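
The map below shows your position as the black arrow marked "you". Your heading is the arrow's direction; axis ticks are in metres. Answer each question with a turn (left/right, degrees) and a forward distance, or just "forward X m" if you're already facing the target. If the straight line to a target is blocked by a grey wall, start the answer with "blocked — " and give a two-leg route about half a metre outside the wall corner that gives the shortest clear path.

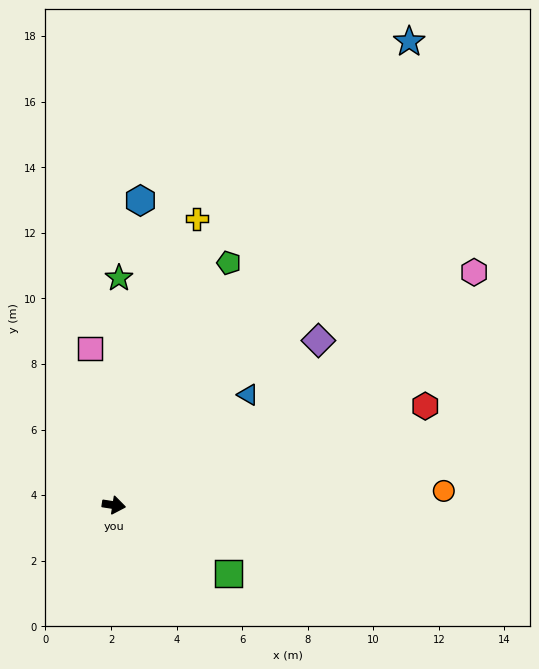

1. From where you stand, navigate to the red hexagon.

turn left 26°, forward 10.0 m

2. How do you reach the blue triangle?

turn left 48°, forward 5.3 m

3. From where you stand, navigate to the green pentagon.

turn left 73°, forward 8.2 m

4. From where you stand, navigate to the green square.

turn right 22°, forward 4.1 m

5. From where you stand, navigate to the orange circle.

turn left 11°, forward 10.1 m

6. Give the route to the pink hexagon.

turn left 42°, forward 13.1 m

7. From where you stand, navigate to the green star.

turn left 98°, forward 6.9 m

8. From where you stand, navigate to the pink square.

turn left 107°, forward 4.8 m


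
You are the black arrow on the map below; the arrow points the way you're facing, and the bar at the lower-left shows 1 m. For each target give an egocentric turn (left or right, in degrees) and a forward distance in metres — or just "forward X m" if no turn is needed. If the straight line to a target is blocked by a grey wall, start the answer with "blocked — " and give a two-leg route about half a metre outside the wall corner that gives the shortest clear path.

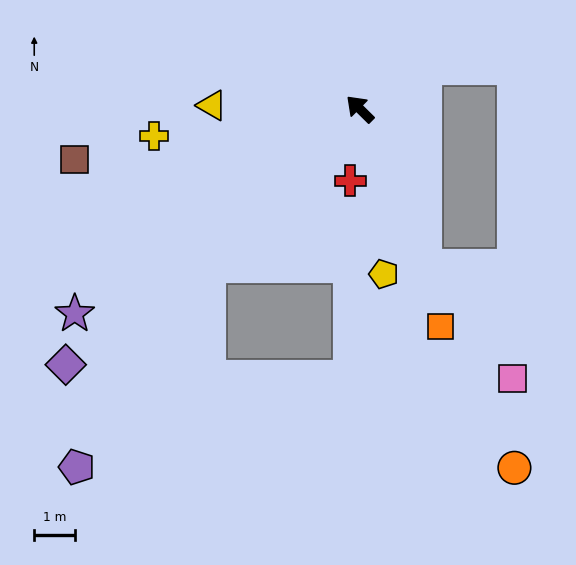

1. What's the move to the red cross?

turn left 127°, forward 1.8 m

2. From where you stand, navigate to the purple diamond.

turn left 86°, forward 9.5 m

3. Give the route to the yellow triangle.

turn left 43°, forward 3.6 m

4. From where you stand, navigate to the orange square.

turn left 155°, forward 5.7 m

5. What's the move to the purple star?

turn left 80°, forward 8.6 m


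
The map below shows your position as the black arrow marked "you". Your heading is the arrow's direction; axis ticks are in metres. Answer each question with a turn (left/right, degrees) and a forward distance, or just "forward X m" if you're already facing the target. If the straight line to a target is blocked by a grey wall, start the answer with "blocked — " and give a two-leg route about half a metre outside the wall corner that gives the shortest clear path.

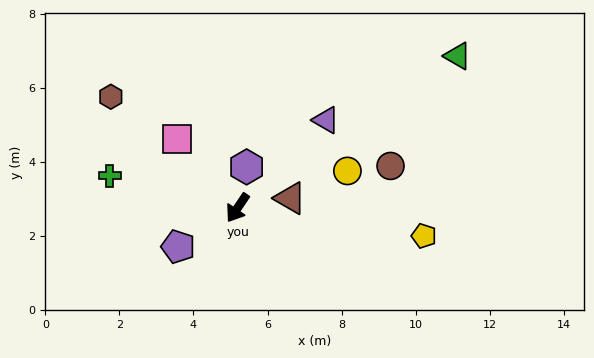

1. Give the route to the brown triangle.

turn left 134°, forward 1.4 m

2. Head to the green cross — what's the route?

turn right 70°, forward 3.6 m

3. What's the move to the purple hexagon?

turn right 158°, forward 1.1 m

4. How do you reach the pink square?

turn right 105°, forward 2.5 m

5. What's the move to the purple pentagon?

turn right 23°, forward 1.9 m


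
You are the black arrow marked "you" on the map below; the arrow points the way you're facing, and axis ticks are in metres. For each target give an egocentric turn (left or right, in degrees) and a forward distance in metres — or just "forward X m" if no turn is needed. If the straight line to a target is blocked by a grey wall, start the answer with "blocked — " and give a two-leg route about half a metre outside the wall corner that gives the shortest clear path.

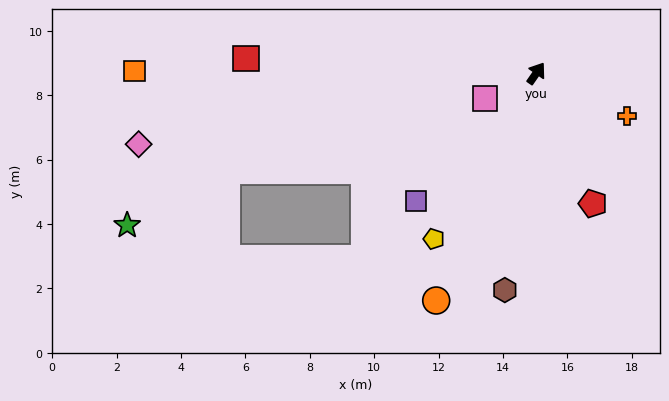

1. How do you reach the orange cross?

turn right 81°, forward 3.1 m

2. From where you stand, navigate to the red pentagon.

turn right 122°, forward 4.4 m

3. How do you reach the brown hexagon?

turn right 154°, forward 6.8 m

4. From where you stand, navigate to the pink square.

turn left 151°, forward 1.8 m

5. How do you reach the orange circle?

turn right 169°, forward 7.7 m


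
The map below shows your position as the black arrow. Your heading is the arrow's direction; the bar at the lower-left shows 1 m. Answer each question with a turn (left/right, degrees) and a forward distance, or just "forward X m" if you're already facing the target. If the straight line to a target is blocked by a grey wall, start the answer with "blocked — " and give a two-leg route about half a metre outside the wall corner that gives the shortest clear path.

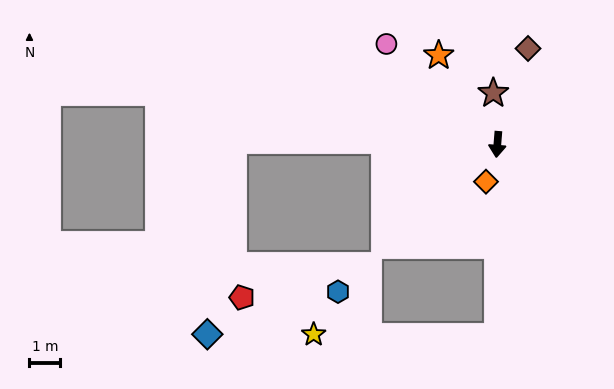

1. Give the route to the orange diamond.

turn right 12°, forward 1.3 m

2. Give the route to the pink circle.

turn right 128°, forward 4.9 m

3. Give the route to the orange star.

turn right 142°, forward 3.5 m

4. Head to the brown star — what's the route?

turn right 171°, forward 1.7 m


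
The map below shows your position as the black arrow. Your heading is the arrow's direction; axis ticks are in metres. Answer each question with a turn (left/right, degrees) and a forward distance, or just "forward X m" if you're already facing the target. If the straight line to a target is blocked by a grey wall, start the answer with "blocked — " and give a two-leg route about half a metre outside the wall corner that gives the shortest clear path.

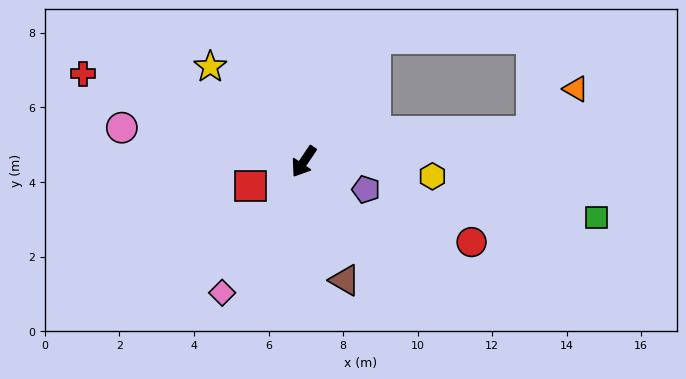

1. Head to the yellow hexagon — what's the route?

turn left 117°, forward 3.5 m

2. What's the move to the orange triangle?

blocked — turn left 131°, forward 6.2 m, then turn left 37°, forward 1.7 m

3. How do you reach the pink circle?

turn right 67°, forward 5.0 m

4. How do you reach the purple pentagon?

turn left 100°, forward 1.8 m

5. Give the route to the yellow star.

turn right 101°, forward 3.6 m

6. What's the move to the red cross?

turn right 78°, forward 6.4 m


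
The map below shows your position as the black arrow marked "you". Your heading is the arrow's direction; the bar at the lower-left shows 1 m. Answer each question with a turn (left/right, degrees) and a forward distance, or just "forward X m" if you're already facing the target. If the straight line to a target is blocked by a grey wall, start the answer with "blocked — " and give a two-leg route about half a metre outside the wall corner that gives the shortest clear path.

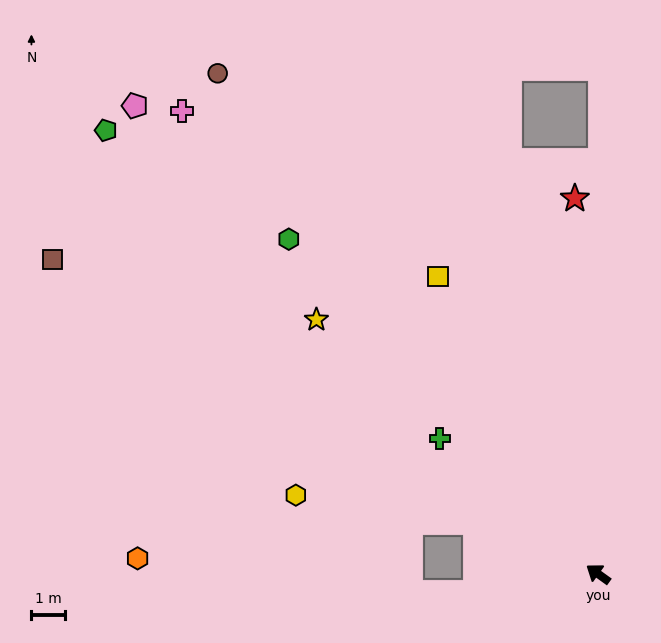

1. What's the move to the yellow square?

turn right 26°, forward 10.0 m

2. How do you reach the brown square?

turn left 6°, forward 18.6 m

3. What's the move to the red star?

turn right 51°, forward 11.1 m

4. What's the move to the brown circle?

turn right 17°, forward 18.6 m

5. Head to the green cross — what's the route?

turn right 5°, forward 6.1 m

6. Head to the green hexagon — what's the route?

turn right 11°, forward 13.5 m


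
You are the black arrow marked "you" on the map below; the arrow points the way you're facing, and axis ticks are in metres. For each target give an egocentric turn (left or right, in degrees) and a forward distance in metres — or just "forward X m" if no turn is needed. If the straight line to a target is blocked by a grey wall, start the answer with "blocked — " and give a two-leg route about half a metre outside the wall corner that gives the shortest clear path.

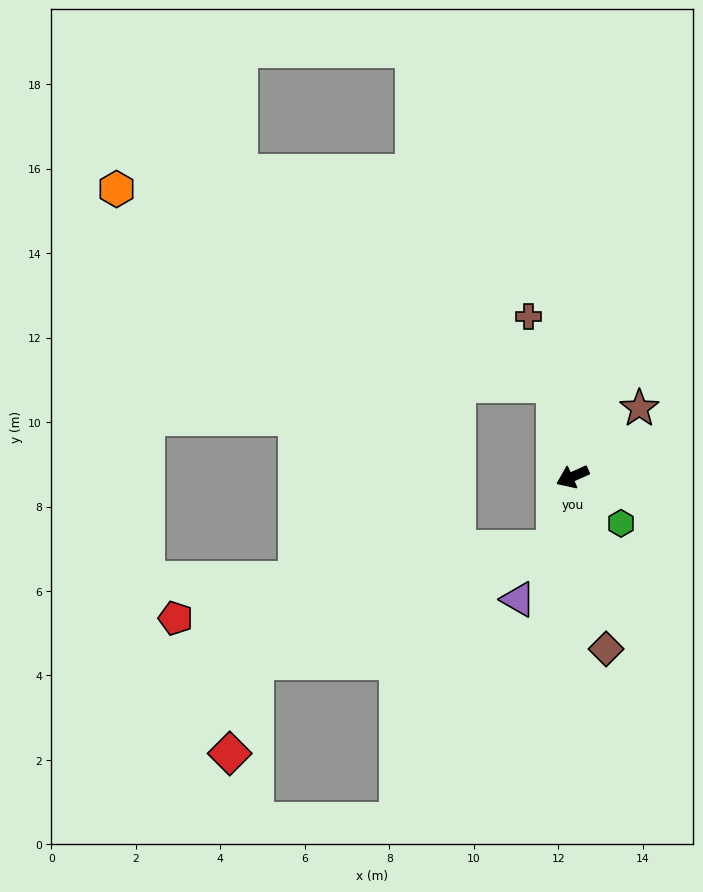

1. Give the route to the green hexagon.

turn left 112°, forward 1.6 m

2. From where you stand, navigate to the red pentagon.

blocked — turn left 51°, forward 1.8 m, then turn right 65°, forward 9.1 m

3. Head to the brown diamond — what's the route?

turn left 77°, forward 4.2 m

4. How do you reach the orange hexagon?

blocked — turn right 102°, forward 2.2 m, then turn left 54°, forward 11.3 m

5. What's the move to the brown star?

turn right 158°, forward 2.3 m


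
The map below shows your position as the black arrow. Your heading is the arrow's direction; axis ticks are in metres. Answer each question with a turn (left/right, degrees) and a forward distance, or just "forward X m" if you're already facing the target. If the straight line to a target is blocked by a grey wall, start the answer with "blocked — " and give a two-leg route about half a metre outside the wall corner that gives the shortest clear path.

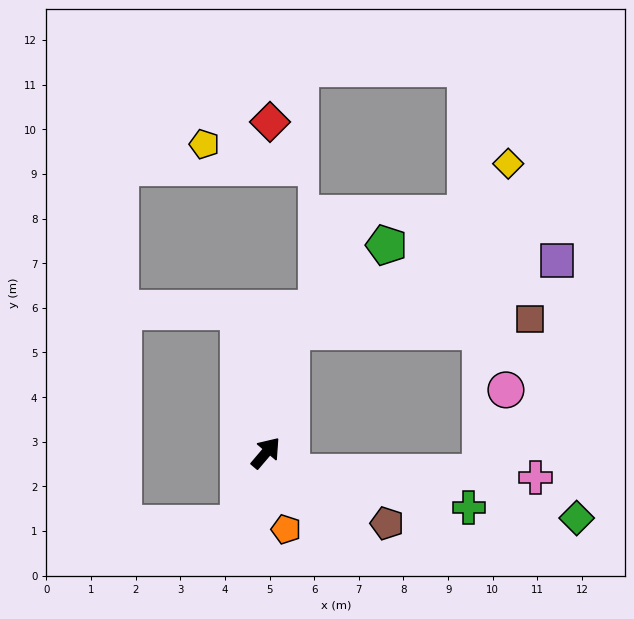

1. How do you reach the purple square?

blocked — turn left 29°, forward 2.8 m, then turn right 64°, forward 6.2 m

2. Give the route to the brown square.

blocked — turn left 29°, forward 2.8 m, then turn right 76°, forward 5.4 m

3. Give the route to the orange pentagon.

turn right 125°, forward 1.8 m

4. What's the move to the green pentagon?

blocked — turn left 29°, forward 2.8 m, then turn right 37°, forward 2.9 m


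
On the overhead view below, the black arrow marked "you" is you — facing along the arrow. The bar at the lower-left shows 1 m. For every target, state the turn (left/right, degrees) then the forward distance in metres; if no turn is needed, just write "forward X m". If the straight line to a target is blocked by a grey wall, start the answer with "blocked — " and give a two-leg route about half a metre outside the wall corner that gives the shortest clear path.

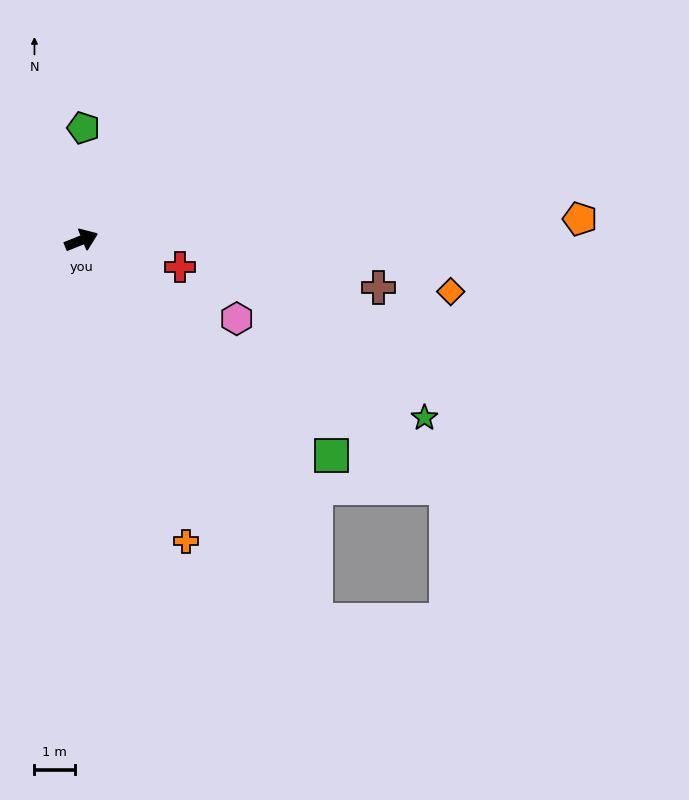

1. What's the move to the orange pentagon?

turn right 19°, forward 12.4 m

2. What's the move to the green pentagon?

turn left 67°, forward 2.8 m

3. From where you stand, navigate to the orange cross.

turn right 93°, forward 7.9 m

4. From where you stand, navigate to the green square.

turn right 63°, forward 8.2 m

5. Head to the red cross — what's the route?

turn right 37°, forward 2.5 m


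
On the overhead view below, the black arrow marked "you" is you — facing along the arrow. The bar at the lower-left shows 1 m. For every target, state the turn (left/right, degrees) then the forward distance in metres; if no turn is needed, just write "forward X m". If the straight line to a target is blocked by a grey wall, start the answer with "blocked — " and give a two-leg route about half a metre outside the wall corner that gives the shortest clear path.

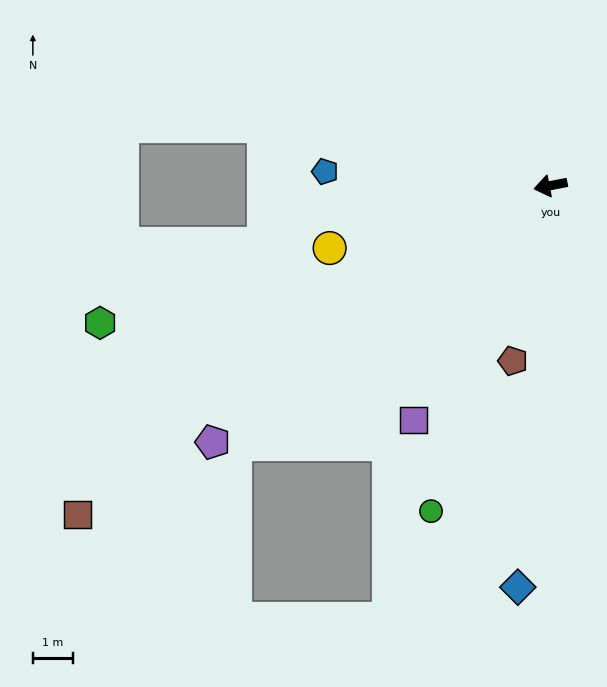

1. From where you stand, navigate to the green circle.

turn left 59°, forward 8.7 m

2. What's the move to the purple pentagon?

turn left 26°, forward 10.6 m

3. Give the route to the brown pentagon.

turn left 67°, forward 4.5 m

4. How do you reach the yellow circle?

turn left 5°, forward 5.7 m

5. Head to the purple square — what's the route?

turn left 49°, forward 6.8 m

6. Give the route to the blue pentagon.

turn right 15°, forward 5.6 m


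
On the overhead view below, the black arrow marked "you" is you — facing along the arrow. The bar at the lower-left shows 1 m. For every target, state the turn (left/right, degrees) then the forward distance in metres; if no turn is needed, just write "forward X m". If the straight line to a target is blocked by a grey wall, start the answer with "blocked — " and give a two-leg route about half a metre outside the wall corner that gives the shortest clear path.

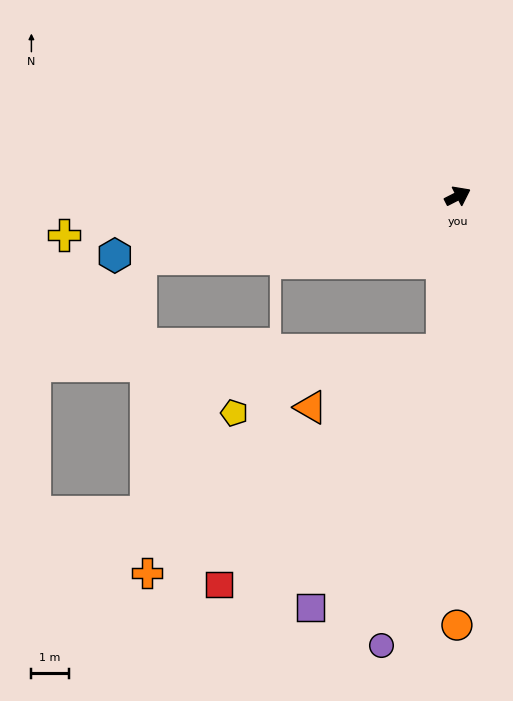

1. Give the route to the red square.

blocked — turn right 123°, forward 4.1 m, then turn right 37°, forward 8.6 m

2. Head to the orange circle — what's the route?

turn right 117°, forward 11.5 m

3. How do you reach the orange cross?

blocked — turn right 123°, forward 4.1 m, then turn right 47°, forward 9.9 m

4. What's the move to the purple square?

blocked — turn right 123°, forward 4.1 m, then turn right 21°, forward 7.7 m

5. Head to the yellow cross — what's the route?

turn left 159°, forward 10.6 m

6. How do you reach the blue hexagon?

turn left 163°, forward 9.3 m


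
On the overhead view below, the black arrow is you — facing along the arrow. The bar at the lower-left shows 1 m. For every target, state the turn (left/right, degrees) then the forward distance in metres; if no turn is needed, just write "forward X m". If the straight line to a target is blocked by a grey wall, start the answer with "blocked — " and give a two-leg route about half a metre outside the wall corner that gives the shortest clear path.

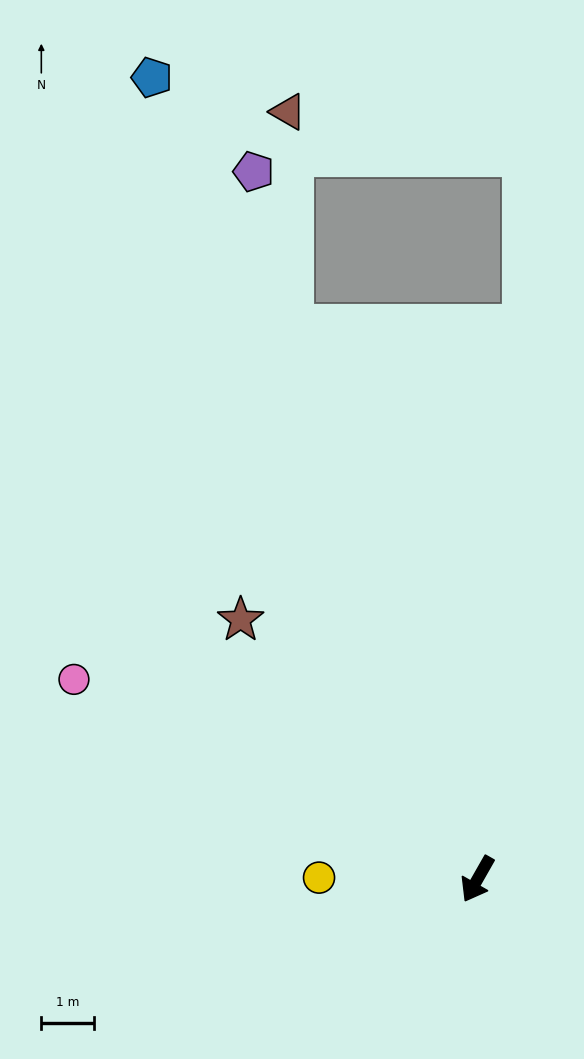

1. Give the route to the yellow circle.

turn right 61°, forward 3.0 m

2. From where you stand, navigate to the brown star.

turn right 108°, forward 6.7 m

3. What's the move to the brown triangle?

blocked — turn right 132°, forward 11.1 m, then turn right 18°, forward 4.1 m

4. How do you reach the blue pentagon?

turn right 128°, forward 16.4 m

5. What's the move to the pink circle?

turn right 87°, forward 8.6 m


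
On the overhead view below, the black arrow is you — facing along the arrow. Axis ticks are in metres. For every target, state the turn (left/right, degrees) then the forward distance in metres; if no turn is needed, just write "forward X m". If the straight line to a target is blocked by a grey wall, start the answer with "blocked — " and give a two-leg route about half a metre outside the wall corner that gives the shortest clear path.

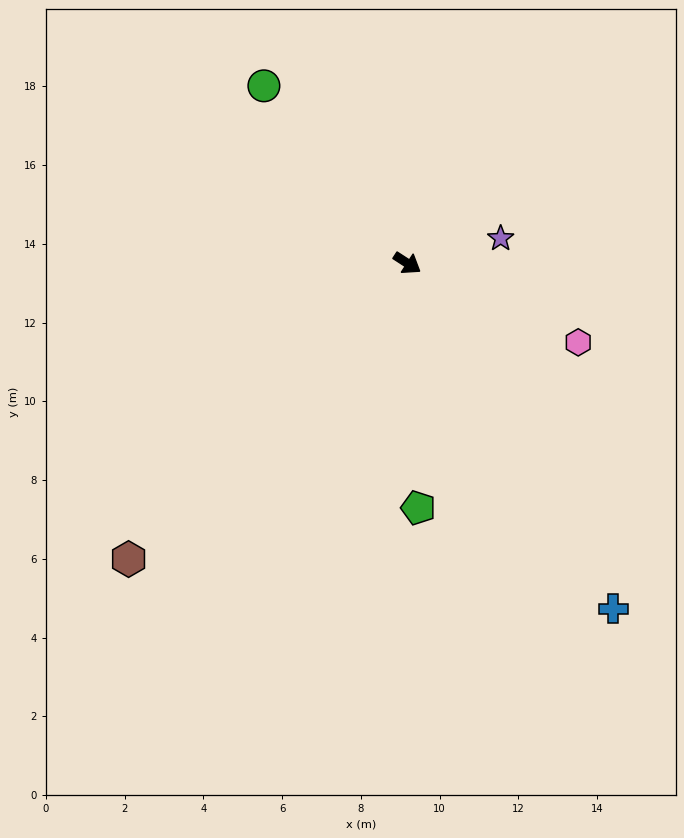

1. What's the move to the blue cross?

turn right 26°, forward 10.2 m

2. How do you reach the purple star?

turn left 48°, forward 2.5 m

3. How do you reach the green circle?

turn left 162°, forward 5.8 m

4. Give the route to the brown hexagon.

turn right 100°, forward 10.3 m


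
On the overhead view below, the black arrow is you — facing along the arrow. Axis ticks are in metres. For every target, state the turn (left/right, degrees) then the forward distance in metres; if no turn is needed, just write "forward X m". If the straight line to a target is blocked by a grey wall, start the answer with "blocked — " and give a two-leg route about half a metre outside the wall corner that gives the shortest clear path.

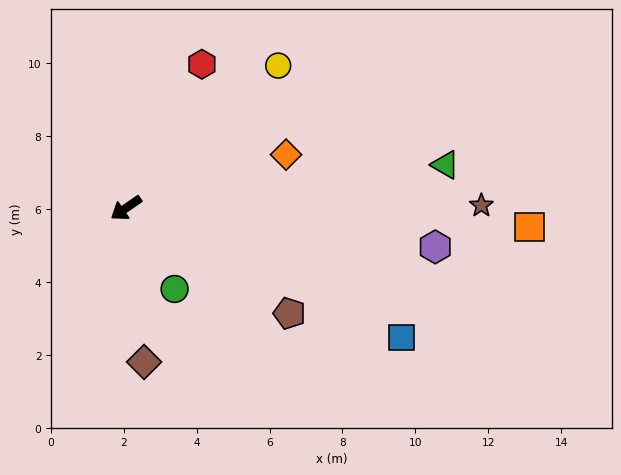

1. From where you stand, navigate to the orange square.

turn left 143°, forward 11.1 m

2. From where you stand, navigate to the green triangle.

turn left 153°, forward 8.8 m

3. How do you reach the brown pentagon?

turn left 113°, forward 5.3 m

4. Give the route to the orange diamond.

turn left 164°, forward 4.6 m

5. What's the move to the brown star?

turn left 146°, forward 9.7 m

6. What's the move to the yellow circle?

turn right 171°, forward 5.7 m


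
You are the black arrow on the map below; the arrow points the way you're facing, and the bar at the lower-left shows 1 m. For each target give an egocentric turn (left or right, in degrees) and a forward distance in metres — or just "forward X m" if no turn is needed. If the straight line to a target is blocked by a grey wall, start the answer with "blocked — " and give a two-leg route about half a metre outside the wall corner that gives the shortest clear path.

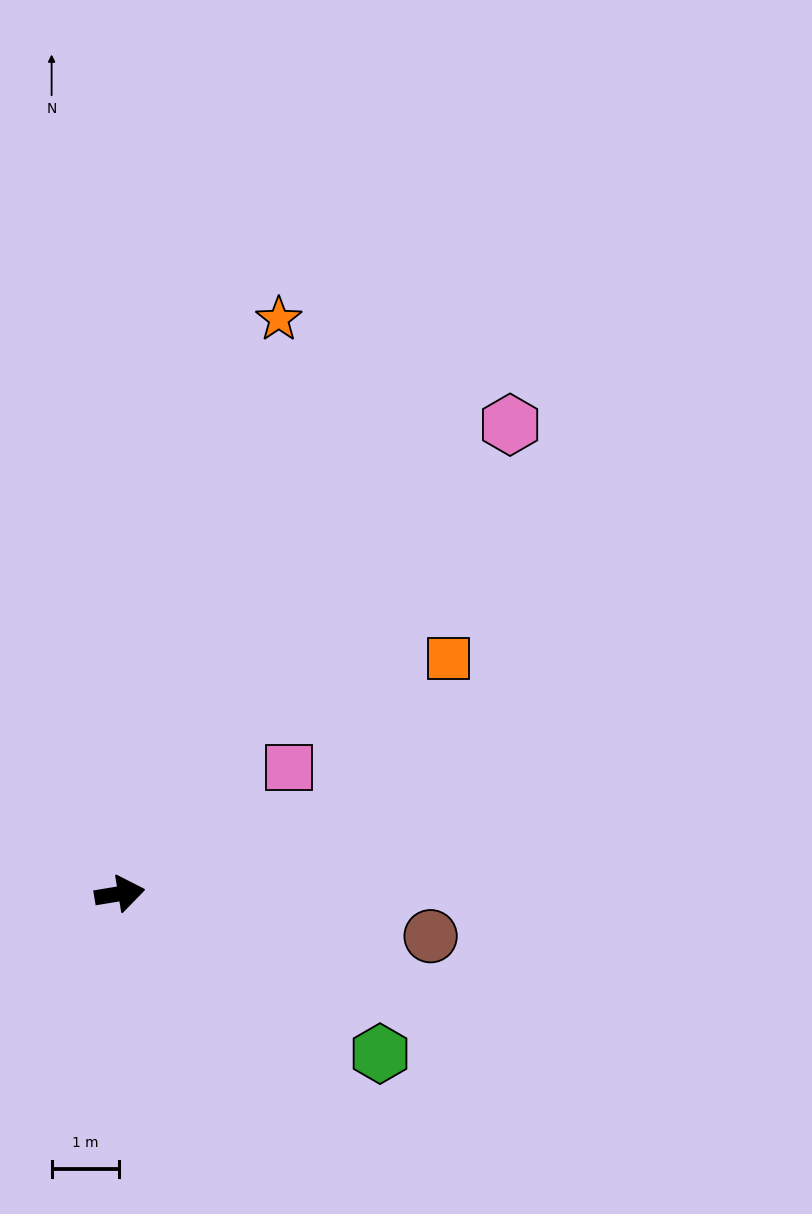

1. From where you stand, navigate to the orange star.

turn left 65°, forward 8.8 m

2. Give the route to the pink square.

turn left 27°, forward 3.1 m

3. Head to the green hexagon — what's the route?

turn right 41°, forward 4.5 m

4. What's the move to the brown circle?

turn right 17°, forward 4.6 m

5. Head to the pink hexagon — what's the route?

turn left 41°, forward 9.0 m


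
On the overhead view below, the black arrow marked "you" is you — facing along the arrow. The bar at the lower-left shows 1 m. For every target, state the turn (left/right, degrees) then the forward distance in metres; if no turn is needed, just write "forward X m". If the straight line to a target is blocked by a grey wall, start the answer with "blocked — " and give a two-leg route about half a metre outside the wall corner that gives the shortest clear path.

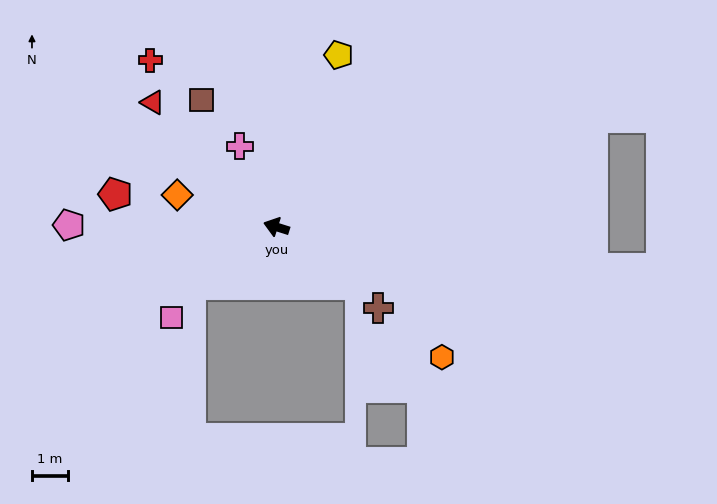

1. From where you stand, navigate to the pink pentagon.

turn left 17°, forward 5.8 m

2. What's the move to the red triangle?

turn right 28°, forward 4.9 m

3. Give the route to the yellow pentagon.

turn right 92°, forward 5.1 m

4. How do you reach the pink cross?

turn right 48°, forward 2.5 m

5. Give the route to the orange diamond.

forward 2.9 m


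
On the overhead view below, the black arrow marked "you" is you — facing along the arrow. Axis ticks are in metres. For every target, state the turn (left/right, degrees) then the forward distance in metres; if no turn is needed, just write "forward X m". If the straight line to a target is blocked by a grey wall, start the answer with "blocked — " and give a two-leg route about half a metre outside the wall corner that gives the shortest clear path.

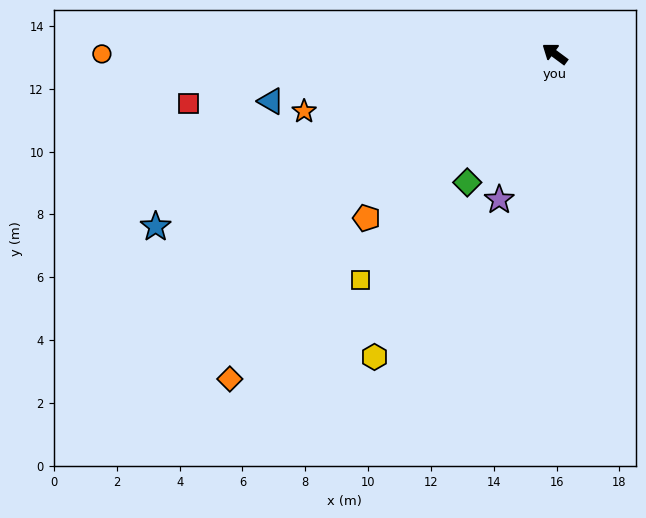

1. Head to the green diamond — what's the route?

turn left 92°, forward 5.0 m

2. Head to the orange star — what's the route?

turn left 49°, forward 8.2 m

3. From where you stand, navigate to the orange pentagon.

turn left 78°, forward 8.0 m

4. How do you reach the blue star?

turn left 60°, forward 13.8 m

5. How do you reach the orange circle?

turn left 36°, forward 14.4 m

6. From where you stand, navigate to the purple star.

turn left 106°, forward 5.0 m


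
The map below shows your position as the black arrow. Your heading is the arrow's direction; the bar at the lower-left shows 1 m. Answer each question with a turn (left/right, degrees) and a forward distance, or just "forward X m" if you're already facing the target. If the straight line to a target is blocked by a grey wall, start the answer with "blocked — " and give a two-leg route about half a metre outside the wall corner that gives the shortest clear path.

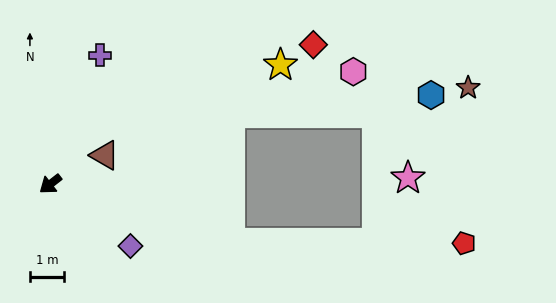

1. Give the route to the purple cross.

turn right 149°, forward 4.0 m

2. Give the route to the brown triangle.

turn left 170°, forward 1.8 m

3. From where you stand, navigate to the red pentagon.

blocked — turn left 124°, forward 5.5 m, then turn left 18°, forward 6.8 m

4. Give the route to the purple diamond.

turn left 104°, forward 2.9 m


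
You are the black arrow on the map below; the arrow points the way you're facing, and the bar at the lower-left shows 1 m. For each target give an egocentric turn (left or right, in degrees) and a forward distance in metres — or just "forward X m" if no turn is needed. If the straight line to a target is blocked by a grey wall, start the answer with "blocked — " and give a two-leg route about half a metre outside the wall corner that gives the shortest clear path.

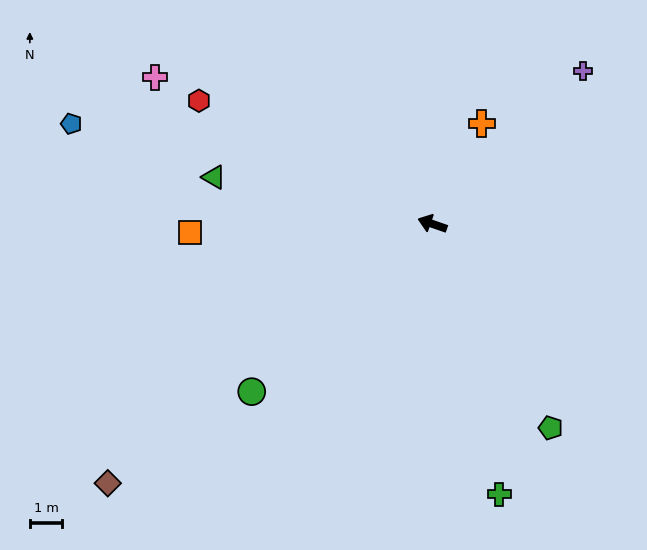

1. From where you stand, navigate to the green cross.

turn left 123°, forward 8.6 m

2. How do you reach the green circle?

turn left 62°, forward 7.6 m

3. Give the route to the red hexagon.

turn right 9°, forward 8.1 m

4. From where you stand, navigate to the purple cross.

turn right 116°, forward 6.6 m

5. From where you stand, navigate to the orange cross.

turn right 97°, forward 3.4 m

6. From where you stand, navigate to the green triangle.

turn left 7°, forward 6.9 m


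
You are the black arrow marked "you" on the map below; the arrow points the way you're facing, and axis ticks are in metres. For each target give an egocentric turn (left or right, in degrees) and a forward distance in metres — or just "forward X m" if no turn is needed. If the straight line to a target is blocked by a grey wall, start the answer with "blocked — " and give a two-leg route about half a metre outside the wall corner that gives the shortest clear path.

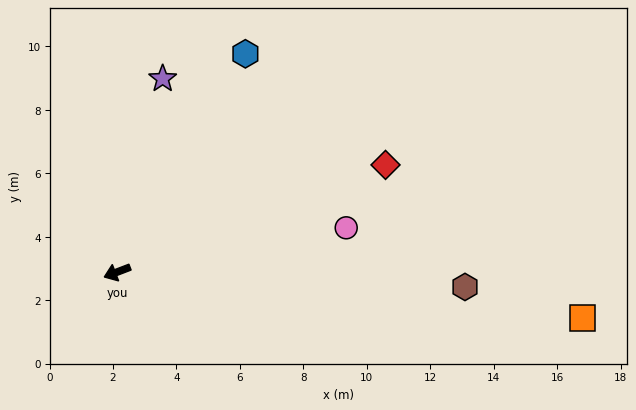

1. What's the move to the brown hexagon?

turn left 157°, forward 11.0 m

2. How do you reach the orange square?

turn left 153°, forward 14.8 m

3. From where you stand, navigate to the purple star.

turn right 124°, forward 6.3 m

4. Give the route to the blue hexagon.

turn right 141°, forward 8.0 m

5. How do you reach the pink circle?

turn left 170°, forward 7.4 m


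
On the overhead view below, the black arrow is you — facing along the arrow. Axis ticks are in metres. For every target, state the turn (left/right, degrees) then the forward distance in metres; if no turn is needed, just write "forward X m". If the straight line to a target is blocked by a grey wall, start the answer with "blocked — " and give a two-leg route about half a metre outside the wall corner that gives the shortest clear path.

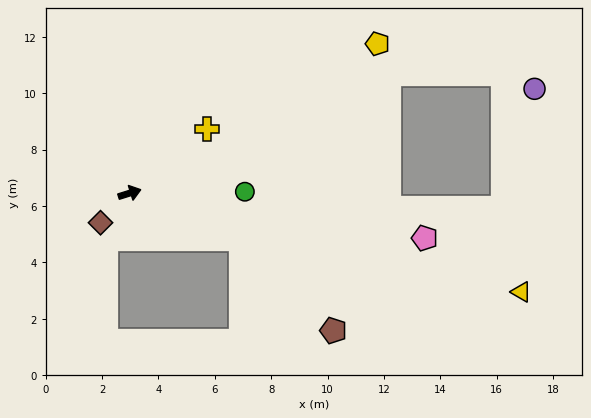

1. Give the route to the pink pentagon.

turn right 26°, forward 10.6 m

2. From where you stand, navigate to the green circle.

turn right 17°, forward 4.1 m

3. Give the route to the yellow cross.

turn left 22°, forward 3.6 m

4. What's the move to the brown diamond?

turn right 152°, forward 1.5 m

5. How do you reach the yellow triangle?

turn right 32°, forward 14.3 m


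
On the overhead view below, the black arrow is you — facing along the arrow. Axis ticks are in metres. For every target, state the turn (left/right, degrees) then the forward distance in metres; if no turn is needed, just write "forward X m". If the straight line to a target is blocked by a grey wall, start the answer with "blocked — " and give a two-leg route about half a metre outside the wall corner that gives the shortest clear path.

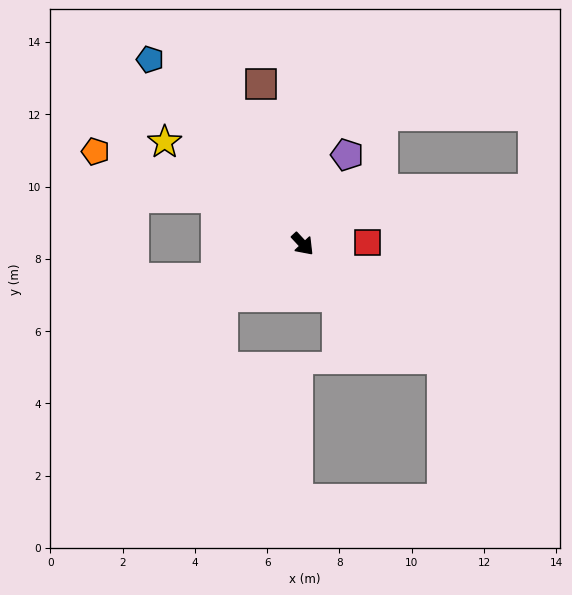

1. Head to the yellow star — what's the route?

turn right 169°, forward 4.8 m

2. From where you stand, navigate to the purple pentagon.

turn left 111°, forward 2.8 m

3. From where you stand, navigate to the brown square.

turn left 152°, forward 4.6 m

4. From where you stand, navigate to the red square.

turn left 48°, forward 1.8 m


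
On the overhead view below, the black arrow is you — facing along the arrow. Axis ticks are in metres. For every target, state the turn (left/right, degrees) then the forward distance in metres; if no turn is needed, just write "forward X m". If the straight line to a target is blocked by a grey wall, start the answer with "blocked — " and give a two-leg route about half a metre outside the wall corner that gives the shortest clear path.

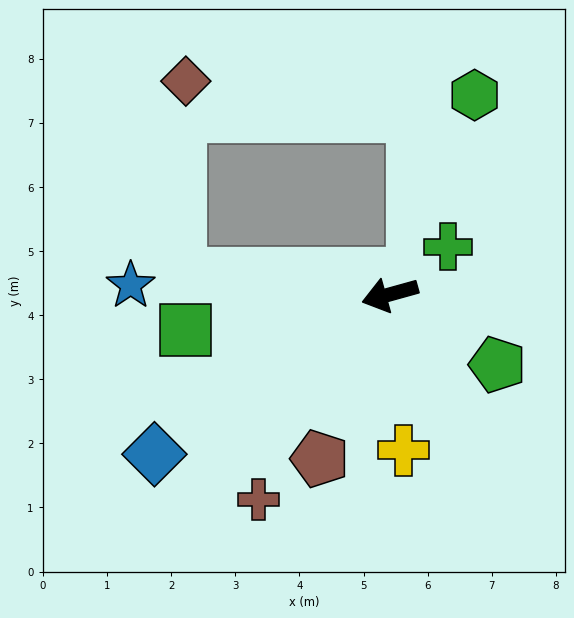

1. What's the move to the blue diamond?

turn left 19°, forward 4.4 m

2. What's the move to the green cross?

turn right 156°, forward 1.2 m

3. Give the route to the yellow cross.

turn left 80°, forward 2.4 m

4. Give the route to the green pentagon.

turn left 131°, forward 2.0 m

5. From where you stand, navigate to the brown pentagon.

turn left 51°, forward 2.8 m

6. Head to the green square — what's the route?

turn right 6°, forward 3.2 m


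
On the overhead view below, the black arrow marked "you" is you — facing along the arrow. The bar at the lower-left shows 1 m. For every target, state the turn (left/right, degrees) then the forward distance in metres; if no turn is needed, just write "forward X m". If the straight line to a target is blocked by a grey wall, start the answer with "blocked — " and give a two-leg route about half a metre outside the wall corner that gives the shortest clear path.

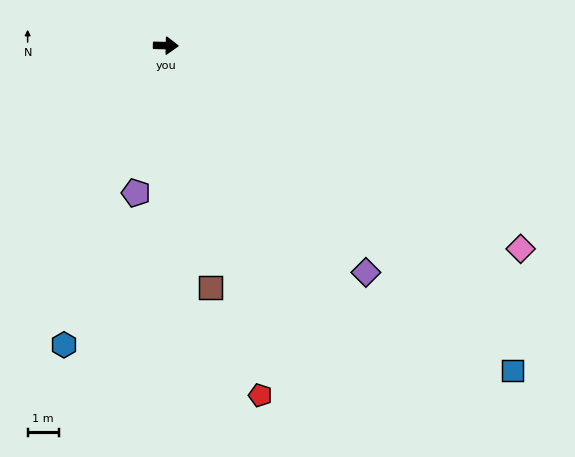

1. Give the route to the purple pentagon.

turn right 100°, forward 4.8 m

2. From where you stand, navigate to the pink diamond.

turn right 29°, forward 13.1 m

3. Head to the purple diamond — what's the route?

turn right 47°, forward 9.7 m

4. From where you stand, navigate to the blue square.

turn right 42°, forward 15.3 m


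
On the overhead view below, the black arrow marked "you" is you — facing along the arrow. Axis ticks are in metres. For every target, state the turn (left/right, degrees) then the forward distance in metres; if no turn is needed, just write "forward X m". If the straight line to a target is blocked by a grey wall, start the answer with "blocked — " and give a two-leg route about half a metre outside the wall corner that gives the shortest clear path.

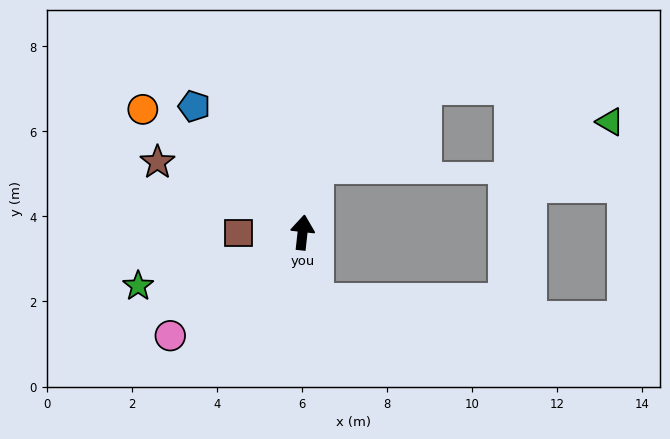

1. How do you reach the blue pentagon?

turn left 47°, forward 3.9 m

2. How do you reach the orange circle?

turn left 59°, forward 4.7 m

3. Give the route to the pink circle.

turn left 134°, forward 3.9 m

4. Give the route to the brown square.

turn left 97°, forward 1.5 m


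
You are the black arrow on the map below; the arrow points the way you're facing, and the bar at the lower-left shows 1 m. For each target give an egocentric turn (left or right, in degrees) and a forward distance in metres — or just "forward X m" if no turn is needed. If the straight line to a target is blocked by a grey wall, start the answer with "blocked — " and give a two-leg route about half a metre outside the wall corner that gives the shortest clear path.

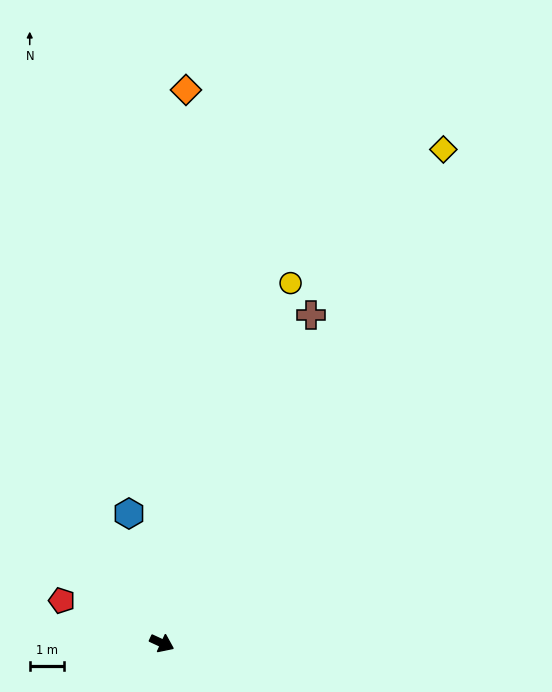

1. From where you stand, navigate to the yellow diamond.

turn left 85°, forward 16.6 m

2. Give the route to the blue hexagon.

turn left 129°, forward 3.9 m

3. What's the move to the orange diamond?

turn left 112°, forward 16.2 m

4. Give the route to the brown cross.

turn left 90°, forward 10.6 m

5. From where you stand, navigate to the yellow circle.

turn left 95°, forward 11.2 m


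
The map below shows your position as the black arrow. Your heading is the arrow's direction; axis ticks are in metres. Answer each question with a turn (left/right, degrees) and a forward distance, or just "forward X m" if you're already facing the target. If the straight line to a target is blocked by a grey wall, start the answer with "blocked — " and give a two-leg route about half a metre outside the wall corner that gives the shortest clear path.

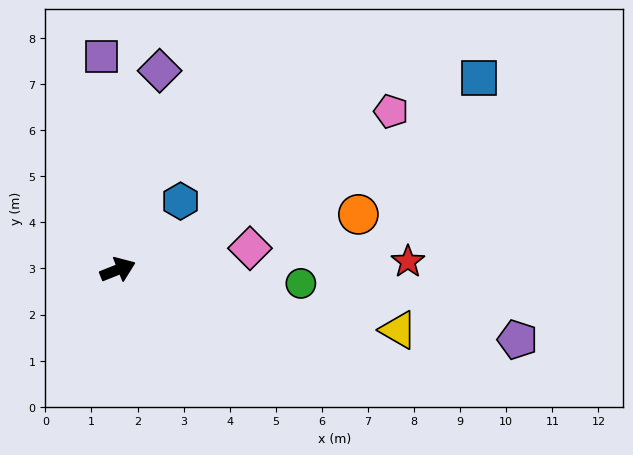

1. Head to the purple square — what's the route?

turn left 73°, forward 4.6 m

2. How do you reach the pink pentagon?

turn left 8°, forward 6.9 m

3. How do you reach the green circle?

turn right 26°, forward 4.0 m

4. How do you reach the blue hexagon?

turn left 26°, forward 2.0 m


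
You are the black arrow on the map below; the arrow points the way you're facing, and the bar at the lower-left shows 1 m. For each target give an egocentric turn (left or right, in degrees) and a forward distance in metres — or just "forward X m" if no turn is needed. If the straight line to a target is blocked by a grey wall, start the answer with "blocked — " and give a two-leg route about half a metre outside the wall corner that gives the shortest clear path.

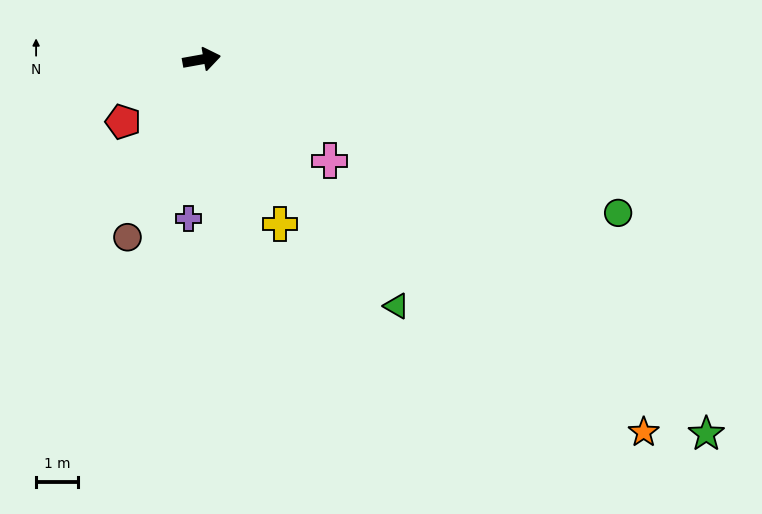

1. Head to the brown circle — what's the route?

turn right 123°, forward 4.6 m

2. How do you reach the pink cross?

turn right 49°, forward 3.9 m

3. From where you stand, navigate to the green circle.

turn right 30°, forward 10.6 m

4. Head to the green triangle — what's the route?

turn right 62°, forward 7.5 m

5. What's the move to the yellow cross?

turn right 75°, forward 4.4 m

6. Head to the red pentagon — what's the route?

turn right 152°, forward 2.4 m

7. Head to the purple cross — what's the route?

turn right 105°, forward 3.8 m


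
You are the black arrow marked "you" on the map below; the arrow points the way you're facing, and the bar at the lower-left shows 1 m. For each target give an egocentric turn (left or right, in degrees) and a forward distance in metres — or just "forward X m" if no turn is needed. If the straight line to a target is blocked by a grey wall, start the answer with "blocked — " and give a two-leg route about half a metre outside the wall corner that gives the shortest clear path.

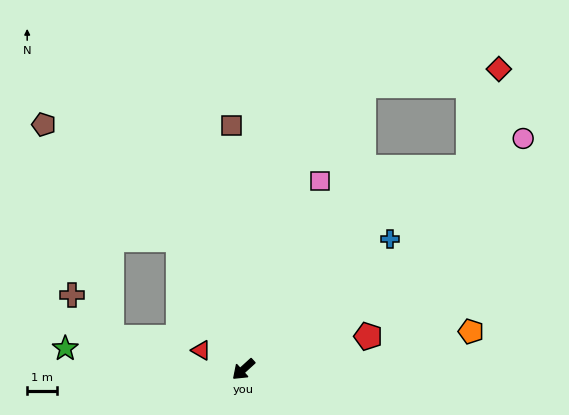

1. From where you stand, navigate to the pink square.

turn right 154°, forward 6.8 m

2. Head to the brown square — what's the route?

turn right 130°, forward 8.1 m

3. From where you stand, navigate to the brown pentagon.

blocked — turn right 106°, forward 4.8 m, then turn left 23°, forward 5.9 m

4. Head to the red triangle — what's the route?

turn right 67°, forward 1.5 m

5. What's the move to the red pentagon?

turn left 153°, forward 4.3 m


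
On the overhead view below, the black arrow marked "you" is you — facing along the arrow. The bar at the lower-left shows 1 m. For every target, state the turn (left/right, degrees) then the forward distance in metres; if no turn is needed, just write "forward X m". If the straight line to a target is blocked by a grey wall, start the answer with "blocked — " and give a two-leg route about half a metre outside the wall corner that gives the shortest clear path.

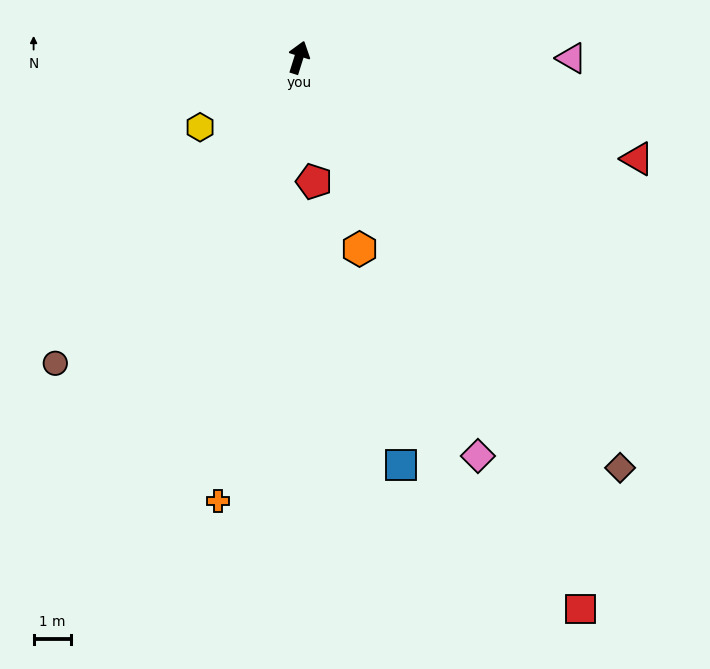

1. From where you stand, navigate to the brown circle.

turn left 159°, forward 10.4 m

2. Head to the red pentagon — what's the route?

turn right 156°, forward 3.3 m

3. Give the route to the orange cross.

turn right 173°, forward 11.9 m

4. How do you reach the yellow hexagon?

turn left 143°, forward 3.2 m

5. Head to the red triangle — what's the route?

turn right 89°, forward 9.4 m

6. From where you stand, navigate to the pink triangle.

turn right 73°, forward 7.2 m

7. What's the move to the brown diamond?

turn right 125°, forward 13.8 m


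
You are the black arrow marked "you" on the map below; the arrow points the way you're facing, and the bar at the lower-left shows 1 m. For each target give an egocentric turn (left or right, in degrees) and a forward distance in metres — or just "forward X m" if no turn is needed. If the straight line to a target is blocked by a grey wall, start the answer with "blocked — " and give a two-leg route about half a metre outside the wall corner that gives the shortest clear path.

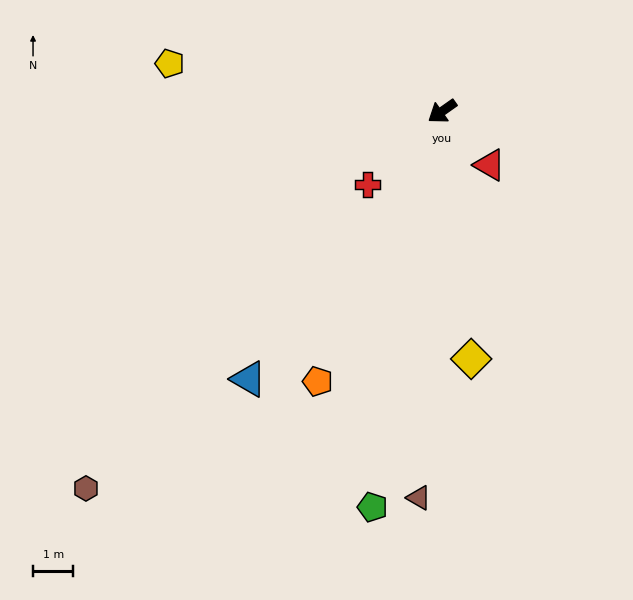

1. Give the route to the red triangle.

turn left 96°, forward 1.8 m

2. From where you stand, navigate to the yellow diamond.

turn left 61°, forward 6.2 m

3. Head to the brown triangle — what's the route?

turn left 51°, forward 9.6 m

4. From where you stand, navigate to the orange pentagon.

turn left 30°, forward 7.4 m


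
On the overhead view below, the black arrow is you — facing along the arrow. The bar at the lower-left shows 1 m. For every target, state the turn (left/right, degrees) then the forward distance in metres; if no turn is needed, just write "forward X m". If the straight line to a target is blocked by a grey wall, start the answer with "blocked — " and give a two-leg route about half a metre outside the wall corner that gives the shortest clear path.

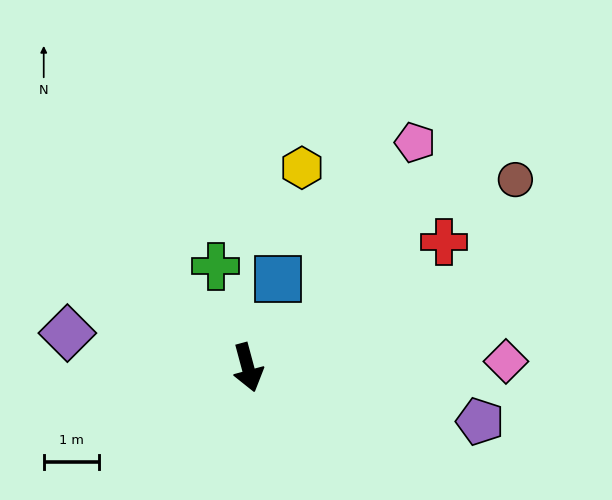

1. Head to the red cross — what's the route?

turn left 108°, forward 4.2 m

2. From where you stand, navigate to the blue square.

turn left 146°, forward 1.7 m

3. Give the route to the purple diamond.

turn right 116°, forward 3.3 m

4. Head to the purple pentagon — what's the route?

turn left 62°, forward 4.3 m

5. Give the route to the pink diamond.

turn left 76°, forward 4.6 m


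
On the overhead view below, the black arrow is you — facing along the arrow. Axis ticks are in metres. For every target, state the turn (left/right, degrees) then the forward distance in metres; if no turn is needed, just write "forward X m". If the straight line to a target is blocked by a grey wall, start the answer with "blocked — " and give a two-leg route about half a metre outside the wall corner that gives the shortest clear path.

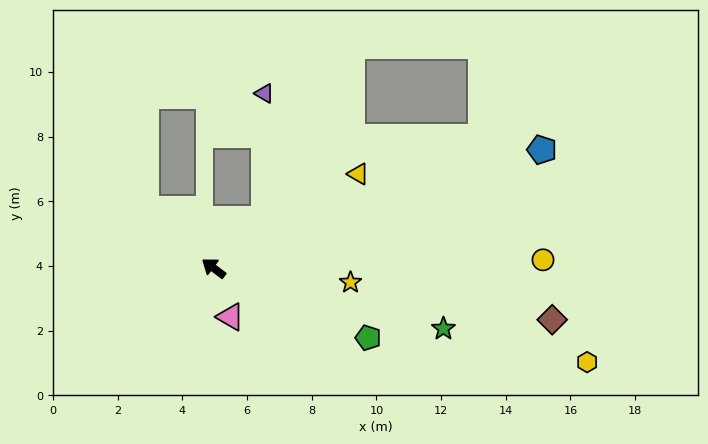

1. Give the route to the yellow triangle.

turn right 110°, forward 5.3 m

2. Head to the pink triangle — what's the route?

turn left 146°, forward 1.6 m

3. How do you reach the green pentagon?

turn right 167°, forward 5.2 m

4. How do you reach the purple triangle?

blocked — turn right 100°, forward 2.2 m, then turn left 47°, forward 3.9 m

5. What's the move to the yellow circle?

turn right 142°, forward 10.2 m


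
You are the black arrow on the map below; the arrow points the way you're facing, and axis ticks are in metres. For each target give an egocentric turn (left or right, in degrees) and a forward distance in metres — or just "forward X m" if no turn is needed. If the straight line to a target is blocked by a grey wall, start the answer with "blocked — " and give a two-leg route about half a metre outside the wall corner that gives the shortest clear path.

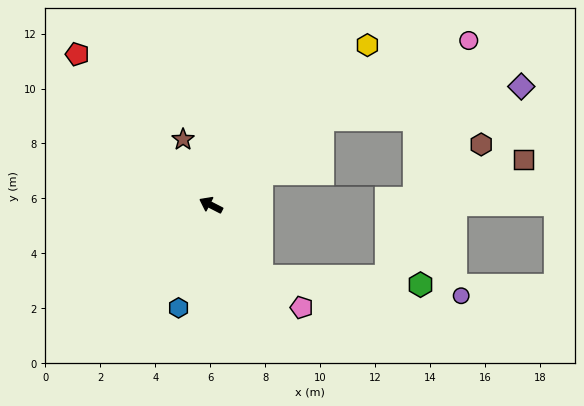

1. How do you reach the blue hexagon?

turn left 100°, forward 3.9 m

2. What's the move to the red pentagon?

turn right 21°, forward 7.3 m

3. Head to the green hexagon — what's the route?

blocked — turn left 153°, forward 3.2 m, then turn left 51°, forward 5.8 m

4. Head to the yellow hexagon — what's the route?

turn right 107°, forward 8.1 m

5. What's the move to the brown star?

turn right 40°, forward 2.6 m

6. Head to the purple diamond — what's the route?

blocked — turn right 115°, forward 5.1 m, then turn right 29°, forward 7.3 m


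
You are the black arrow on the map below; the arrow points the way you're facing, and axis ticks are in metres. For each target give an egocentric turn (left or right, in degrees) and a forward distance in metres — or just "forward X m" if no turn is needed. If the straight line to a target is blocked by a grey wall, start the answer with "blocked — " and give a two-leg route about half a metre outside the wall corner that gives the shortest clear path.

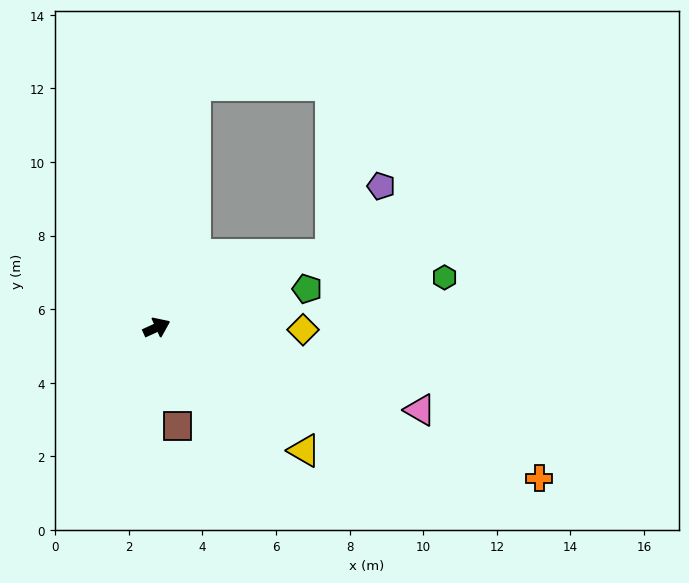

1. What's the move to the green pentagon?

turn right 10°, forward 4.2 m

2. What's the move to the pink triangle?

turn right 42°, forward 7.5 m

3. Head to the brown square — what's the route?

turn right 103°, forward 2.7 m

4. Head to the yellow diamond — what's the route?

turn right 25°, forward 4.0 m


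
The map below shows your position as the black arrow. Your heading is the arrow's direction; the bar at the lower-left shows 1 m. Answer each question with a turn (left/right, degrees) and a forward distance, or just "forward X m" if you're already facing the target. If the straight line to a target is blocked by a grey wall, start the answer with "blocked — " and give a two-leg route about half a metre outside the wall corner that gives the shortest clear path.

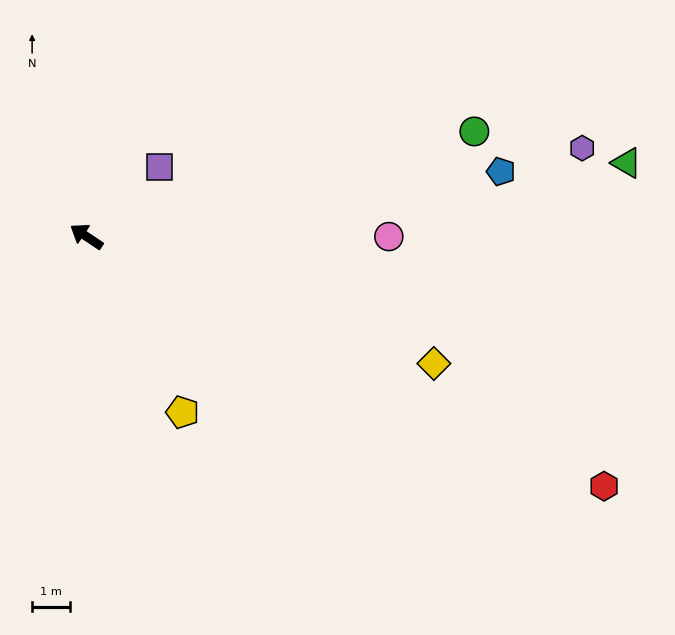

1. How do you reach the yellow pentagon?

turn left 152°, forward 5.2 m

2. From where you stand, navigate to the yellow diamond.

turn right 166°, forward 9.6 m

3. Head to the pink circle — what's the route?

turn right 146°, forward 7.9 m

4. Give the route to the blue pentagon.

turn right 137°, forward 10.9 m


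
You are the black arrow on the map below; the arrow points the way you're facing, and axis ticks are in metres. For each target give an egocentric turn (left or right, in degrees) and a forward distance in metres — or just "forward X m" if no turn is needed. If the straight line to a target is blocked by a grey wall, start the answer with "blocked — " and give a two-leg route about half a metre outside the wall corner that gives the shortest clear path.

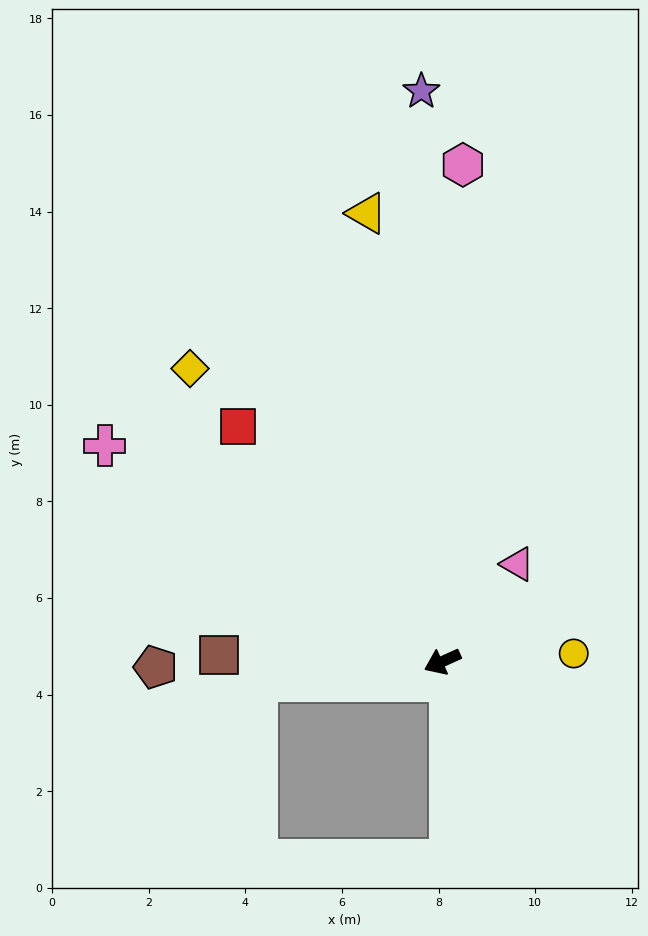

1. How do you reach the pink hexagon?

turn right 117°, forward 10.3 m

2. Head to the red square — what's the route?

turn right 73°, forward 6.4 m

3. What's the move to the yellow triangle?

turn right 105°, forward 9.4 m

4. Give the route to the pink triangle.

turn right 152°, forward 2.5 m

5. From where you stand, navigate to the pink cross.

turn right 57°, forward 8.3 m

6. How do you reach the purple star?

turn right 112°, forward 11.8 m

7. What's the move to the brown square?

turn right 26°, forward 4.6 m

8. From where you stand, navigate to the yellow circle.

turn left 159°, forward 2.7 m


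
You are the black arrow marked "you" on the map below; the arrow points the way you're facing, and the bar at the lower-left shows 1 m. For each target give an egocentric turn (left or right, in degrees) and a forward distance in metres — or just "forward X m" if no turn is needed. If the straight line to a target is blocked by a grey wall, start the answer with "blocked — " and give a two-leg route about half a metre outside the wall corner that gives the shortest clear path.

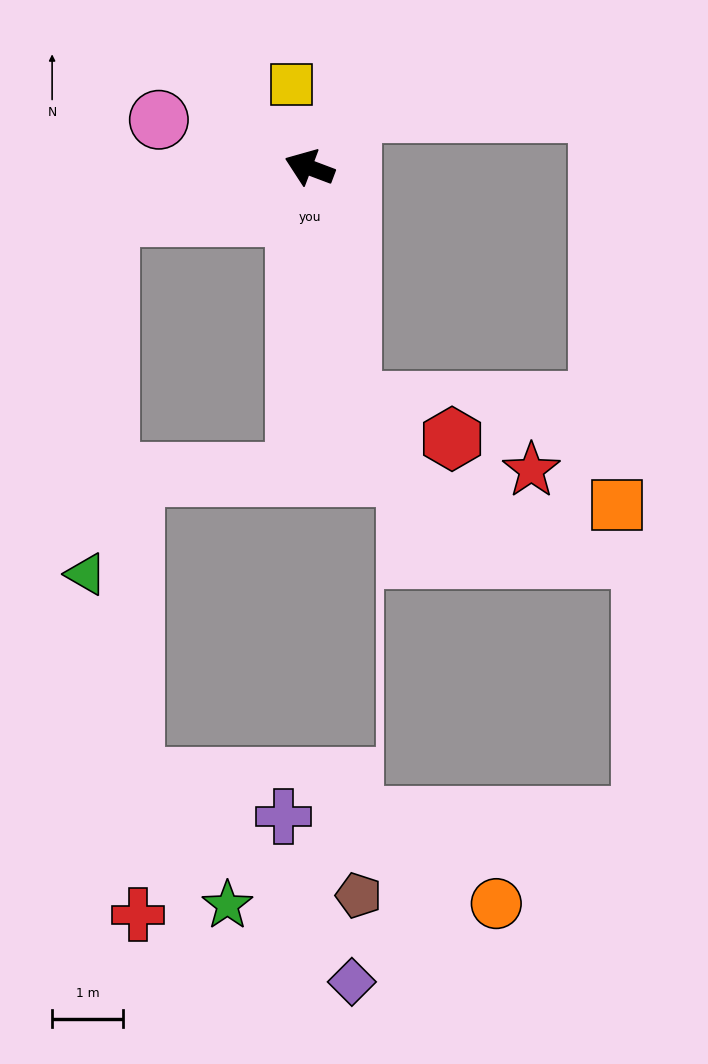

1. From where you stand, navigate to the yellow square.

turn right 57°, forward 1.2 m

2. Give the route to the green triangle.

blocked — turn left 34°, forward 2.9 m, then turn left 73°, forward 5.1 m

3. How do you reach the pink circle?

turn left 3°, forward 2.2 m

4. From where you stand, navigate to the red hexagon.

blocked — turn left 121°, forward 3.4 m, then turn left 60°, forward 1.5 m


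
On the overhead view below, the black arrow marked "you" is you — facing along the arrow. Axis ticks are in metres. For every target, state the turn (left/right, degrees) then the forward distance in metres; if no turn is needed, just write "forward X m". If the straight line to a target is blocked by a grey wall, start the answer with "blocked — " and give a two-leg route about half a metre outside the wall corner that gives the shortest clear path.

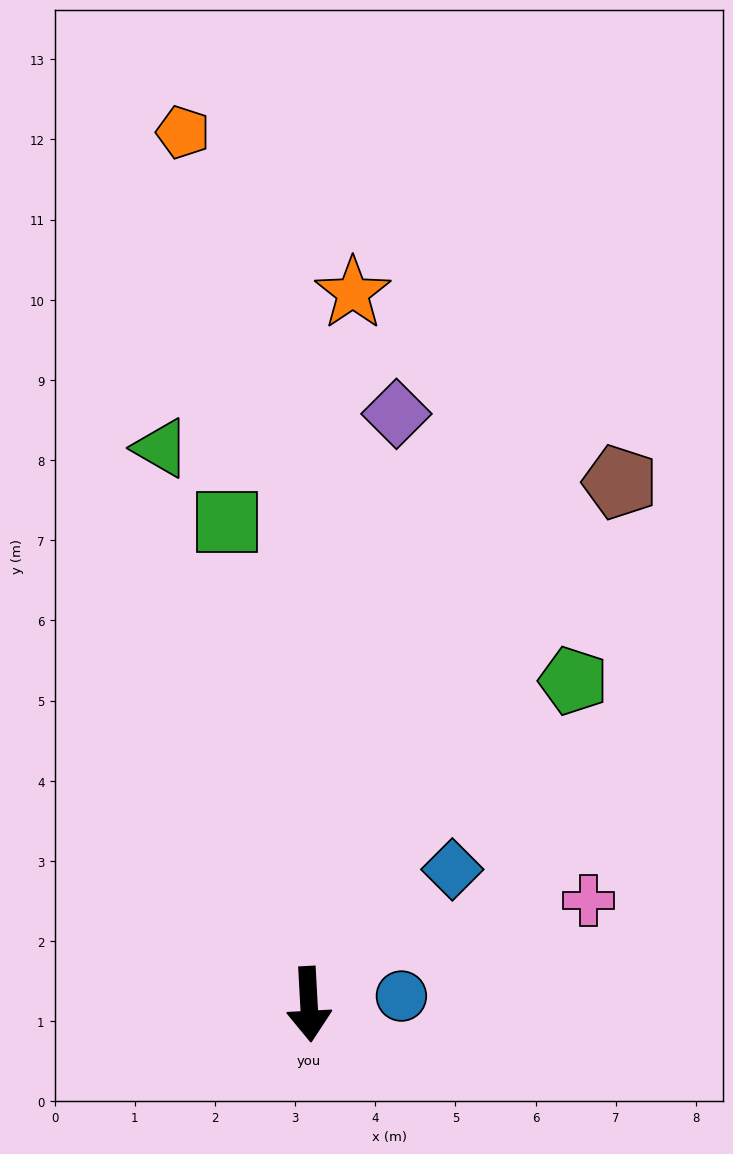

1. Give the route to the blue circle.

turn left 92°, forward 1.2 m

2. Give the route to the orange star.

turn left 173°, forward 8.9 m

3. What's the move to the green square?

turn right 173°, forward 6.1 m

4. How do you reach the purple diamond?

turn left 168°, forward 7.4 m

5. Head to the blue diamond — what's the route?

turn left 130°, forward 2.5 m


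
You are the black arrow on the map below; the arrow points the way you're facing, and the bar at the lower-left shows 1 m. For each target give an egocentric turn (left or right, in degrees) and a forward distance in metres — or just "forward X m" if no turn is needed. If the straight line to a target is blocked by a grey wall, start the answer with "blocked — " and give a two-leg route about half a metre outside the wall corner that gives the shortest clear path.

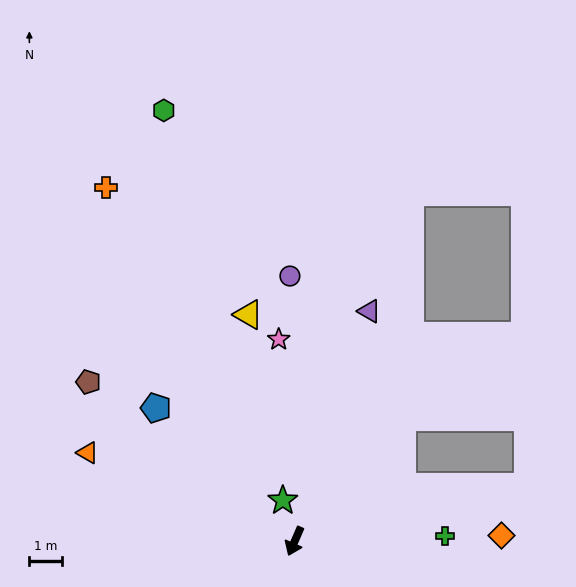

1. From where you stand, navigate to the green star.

turn right 140°, forward 1.3 m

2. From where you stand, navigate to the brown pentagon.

turn right 104°, forward 8.0 m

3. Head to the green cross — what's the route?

turn left 115°, forward 4.6 m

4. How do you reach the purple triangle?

turn right 175°, forward 7.4 m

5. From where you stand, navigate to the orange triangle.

turn right 90°, forward 6.9 m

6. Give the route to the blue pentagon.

turn right 110°, forward 5.9 m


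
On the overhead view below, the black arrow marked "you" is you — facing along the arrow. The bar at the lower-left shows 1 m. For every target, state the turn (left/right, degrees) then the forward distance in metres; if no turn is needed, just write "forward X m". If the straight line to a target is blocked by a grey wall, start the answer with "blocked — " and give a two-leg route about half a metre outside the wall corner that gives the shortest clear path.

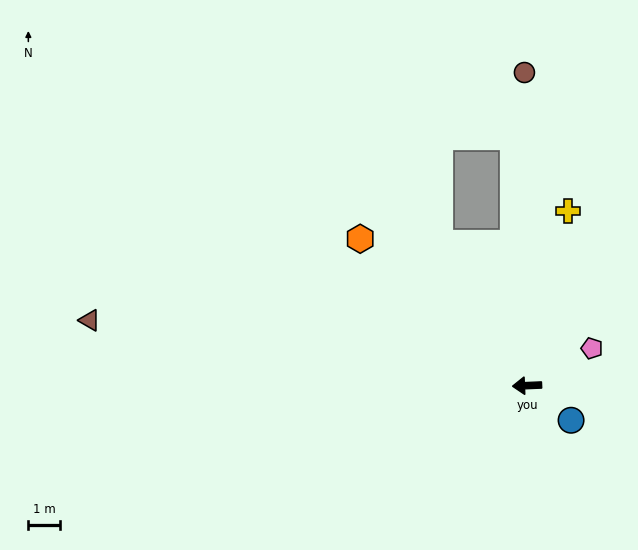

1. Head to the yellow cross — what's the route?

turn right 106°, forward 5.7 m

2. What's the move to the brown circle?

turn right 92°, forward 9.9 m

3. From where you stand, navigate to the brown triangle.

turn right 11°, forward 14.0 m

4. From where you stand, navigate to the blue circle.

turn left 139°, forward 1.8 m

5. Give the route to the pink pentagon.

turn right 153°, forward 2.4 m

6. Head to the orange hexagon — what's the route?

turn right 44°, forward 7.0 m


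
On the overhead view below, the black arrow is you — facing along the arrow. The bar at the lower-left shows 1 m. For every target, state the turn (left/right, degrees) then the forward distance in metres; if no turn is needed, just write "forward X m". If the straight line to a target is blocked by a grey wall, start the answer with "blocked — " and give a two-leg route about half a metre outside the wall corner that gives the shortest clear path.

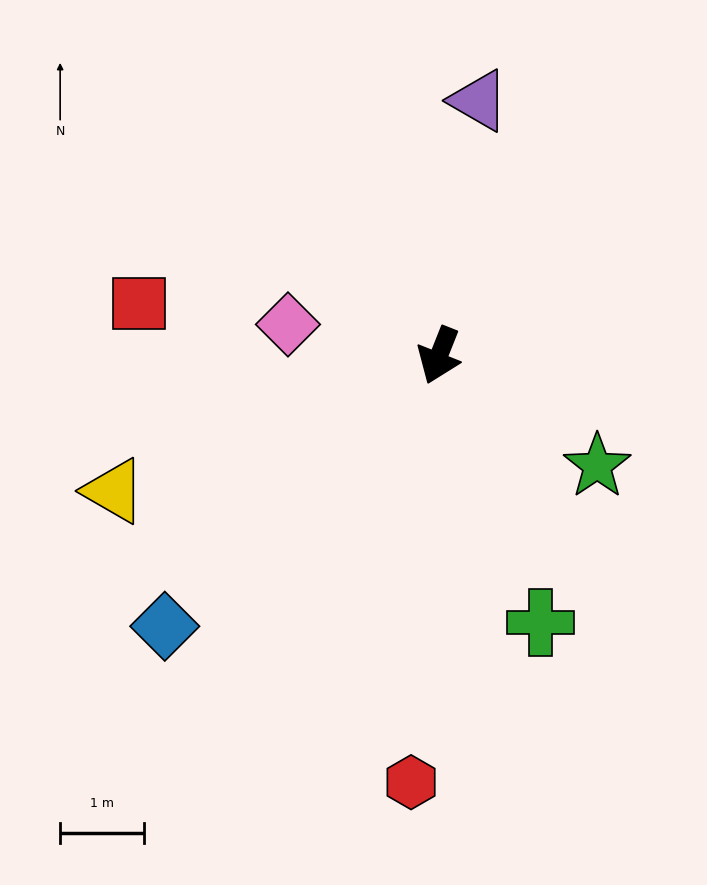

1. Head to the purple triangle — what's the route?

turn right 167°, forward 3.1 m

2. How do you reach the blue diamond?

turn right 24°, forward 4.6 m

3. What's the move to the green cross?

turn left 43°, forward 3.4 m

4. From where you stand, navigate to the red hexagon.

turn left 18°, forward 5.1 m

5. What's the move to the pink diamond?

turn right 80°, forward 1.8 m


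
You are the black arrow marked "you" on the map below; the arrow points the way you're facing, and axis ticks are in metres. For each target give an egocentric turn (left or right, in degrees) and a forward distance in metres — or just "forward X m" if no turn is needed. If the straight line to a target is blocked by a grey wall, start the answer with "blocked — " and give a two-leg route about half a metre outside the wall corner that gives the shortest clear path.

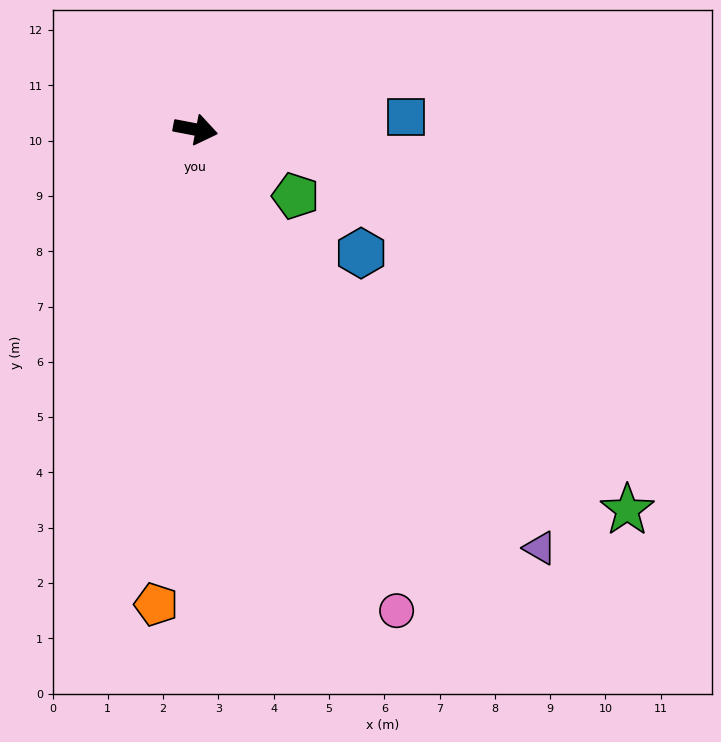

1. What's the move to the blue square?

turn left 14°, forward 3.8 m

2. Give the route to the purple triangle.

turn right 40°, forward 9.8 m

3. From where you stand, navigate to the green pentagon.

turn right 23°, forward 2.2 m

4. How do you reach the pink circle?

turn right 56°, forward 9.4 m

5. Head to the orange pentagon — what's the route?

turn right 84°, forward 8.6 m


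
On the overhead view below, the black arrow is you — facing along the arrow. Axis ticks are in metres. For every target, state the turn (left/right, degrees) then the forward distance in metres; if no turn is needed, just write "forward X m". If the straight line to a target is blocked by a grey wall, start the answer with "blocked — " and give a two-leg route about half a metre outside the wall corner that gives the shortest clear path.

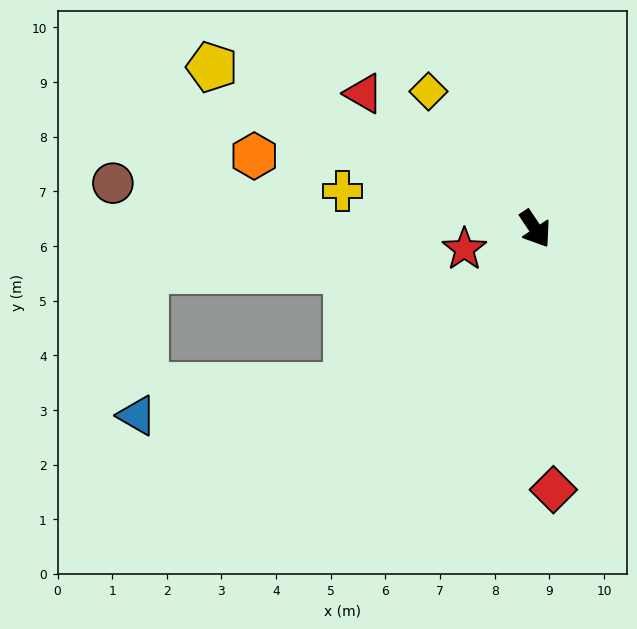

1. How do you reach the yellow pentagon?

turn right 150°, forward 6.6 m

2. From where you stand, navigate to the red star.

turn right 108°, forward 1.3 m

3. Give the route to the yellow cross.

turn right 135°, forward 3.6 m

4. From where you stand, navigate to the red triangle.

turn right 162°, forward 4.0 m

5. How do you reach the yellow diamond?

turn right 176°, forward 3.2 m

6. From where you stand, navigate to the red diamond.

turn right 30°, forward 4.8 m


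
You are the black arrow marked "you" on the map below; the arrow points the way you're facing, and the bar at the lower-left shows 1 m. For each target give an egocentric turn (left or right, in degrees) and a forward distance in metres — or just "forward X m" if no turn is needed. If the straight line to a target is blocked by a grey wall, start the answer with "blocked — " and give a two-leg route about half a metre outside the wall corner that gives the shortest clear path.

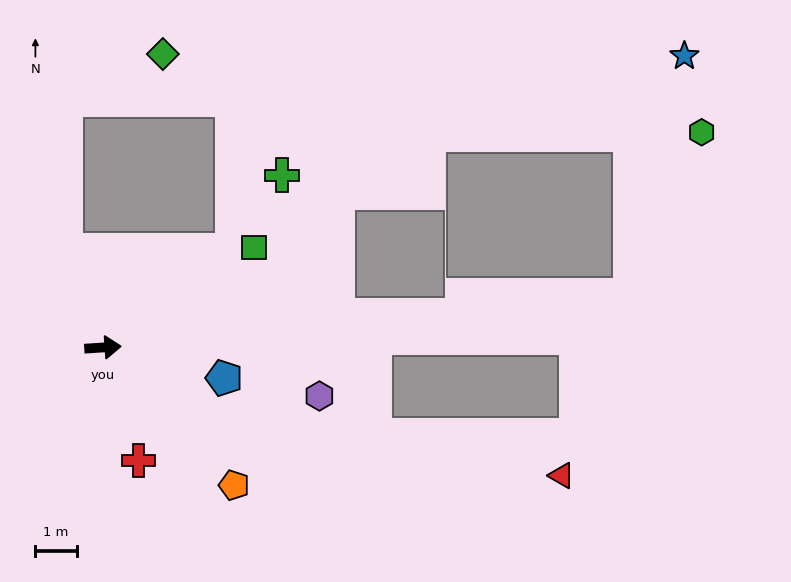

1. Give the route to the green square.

turn left 30°, forward 4.4 m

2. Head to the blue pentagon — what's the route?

turn right 18°, forward 3.0 m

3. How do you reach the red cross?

turn right 76°, forward 2.9 m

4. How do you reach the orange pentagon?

turn right 50°, forward 4.6 m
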